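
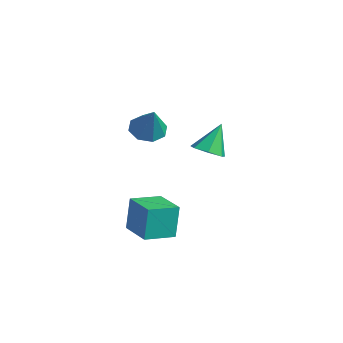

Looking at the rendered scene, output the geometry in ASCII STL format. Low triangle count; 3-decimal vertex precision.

solid 
facet normal -0.549 0.056 -0.834
outer loop
vertex 2.454 -1.535 1.921
vertex 1.542 -1.44 2.528
vertex 2.267 -0.733 2.098
endloop
endfacet
facet normal 0.963 0.248 -0.104
outer loop
vertex 2.454 -1.535 1.921
vertex 2.267 -0.733 2.098
vertex 2.718 -1.56 4.312
endloop
endfacet
facet normal -0.549 0.056 -0.834
outer loop
vertex 2.267 -0.733 2.098
vertex 1.542 -1.44 2.528
vertex 1.655 -0.346 2.527
endloop
endfacet
facet normal 0.608 0.777 0.166
outer loop
vertex 2.267 -0.733 2.098
vertex 1.655 -0.346 2.527
vertex 2.718 -1.56 4.312
endloop
endfacet
facet normal -0.550 0.056 -0.834
outer loop
vertex 1.655 -0.346 2.527
vertex 1.542 -1.44 2.528
vertex 0.977 -0.6 2.957
endloop
endfacet
facet normal 0.034 0.836 0.548
outer loop
vertex 1.655 -0.346 2.527
vertex 0.977 -0.6 2.957
vertex 2.718 -1.56 4.312
endloop
endfacet
facet normal -0.549 0.056 -0.834
outer loop
vertex 0.977 -0.6 2.957
vertex 1.542 -1.44 2.528
vertex 0.63 -1.346 3.135
endloop
endfacet
facet normal -0.421 0.391 0.818
outer loop
vertex 0.977 -0.6 2.957
vertex 0.63 -1.346 3.135
vertex 2.718 -1.56 4.312
endloop
endfacet
facet normal -0.549 0.055 -0.834
outer loop
vertex 0.63 -1.346 3.135
vertex 1.542 -1.44 2.528
vertex 0.818 -2.147 2.958
endloop
endfacet
facet normal -0.492 -0.296 0.819
outer loop
vertex 0.63 -1.346 3.135
vertex 0.818 -2.147 2.958
vertex 2.718 -1.56 4.312
endloop
endfacet
facet normal -0.549 0.055 -0.834
outer loop
vertex 0.818 -2.147 2.958
vertex 1.542 -1.44 2.528
vertex 1.43 -2.535 2.529
endloop
endfacet
facet normal -0.137 -0.824 0.550
outer loop
vertex 0.818 -2.147 2.958
vertex 1.43 -2.535 2.529
vertex 2.718 -1.56 4.312
endloop
endfacet
facet normal -0.549 0.055 -0.834
outer loop
vertex 1.43 -2.535 2.529
vertex 1.542 -1.44 2.528
vertex 2.108 -2.281 2.099
endloop
endfacet
facet normal 0.437 -0.884 0.167
outer loop
vertex 1.43 -2.535 2.529
vertex 2.108 -2.281 2.099
vertex 2.718 -1.56 4.312
endloop
endfacet
facet normal -0.549 0.056 -0.834
outer loop
vertex 2.108 -2.281 2.099
vertex 1.542 -1.44 2.528
vertex 2.454 -1.535 1.921
endloop
endfacet
facet normal 0.893 -0.439 -0.103
outer loop
vertex 2.108 -2.281 2.099
vertex 2.454 -1.535 1.921
vertex 2.718 -1.56 4.312
endloop
endfacet
facet normal -0.994 -0.080 -0.068
outer loop
vertex 2.046 -2.741 -2.444
vertex 1.913 -0.838 -2.732
vertex 2.218 -3.055 -4.595
endloop
endfacet
facet normal 0.069 -0.986 0.150
outer loop
vertex 4.367 -2.882 -4.448
vertex 2.046 -2.741 -2.444
vertex 2.218 -3.055 -4.595
endloop
endfacet
facet normal -0.994 -0.080 -0.068
outer loop
vertex 2.218 -3.055 -4.595
vertex 1.913 -0.838 -2.732
vertex 2.085 -1.151 -4.883
endloop
endfacet
facet normal 0.079 -0.144 -0.986
outer loop
vertex 2.085 -1.151 -4.883
vertex 4.367 -2.882 -4.448
vertex 2.218 -3.055 -4.595
endloop
endfacet
facet normal -0.079 0.144 0.986
outer loop
vertex 2.046 -2.741 -2.444
vertex 4.062 -0.665 -2.585
vertex 1.913 -0.838 -2.732
endloop
endfacet
facet normal 0.069 -0.986 0.149
outer loop
vertex 4.195 -2.569 -2.297
vertex 2.046 -2.741 -2.444
vertex 4.367 -2.882 -4.448
endloop
endfacet
facet normal -0.079 0.144 0.986
outer loop
vertex 4.195 -2.569 -2.297
vertex 4.062 -0.665 -2.585
vertex 2.046 -2.741 -2.444
endloop
endfacet
facet normal -0.069 0.986 -0.149
outer loop
vertex 1.913 -0.838 -2.732
vertex 4.062 -0.665 -2.585
vertex 2.085 -1.151 -4.883
endloop
endfacet
facet normal 0.079 -0.144 -0.986
outer loop
vertex 4.234 -0.979 -4.736
vertex 4.367 -2.882 -4.448
vertex 2.085 -1.151 -4.883
endloop
endfacet
facet normal -0.069 0.986 -0.149
outer loop
vertex 2.085 -1.151 -4.883
vertex 4.062 -0.665 -2.585
vertex 4.234 -0.979 -4.736
endloop
endfacet
facet normal 0.994 0.080 0.068
outer loop
vertex 4.234 -0.979 -4.736
vertex 4.195 -2.569 -2.297
vertex 4.367 -2.882 -4.448
endloop
endfacet
facet normal 0.995 0.080 0.068
outer loop
vertex 4.062 -0.665 -2.585
vertex 4.195 -2.569 -2.297
vertex 4.234 -0.979 -4.736
endloop
endfacet
facet normal 0.173 -0.480 -0.860
outer loop
vertex 3.53 2.101 0.534
vertex 2.572 1.697 0.567
vertex 2.885 2.588 0.133
endloop
endfacet
facet normal 0.548 0.827 0.123
outer loop
vertex 3.53 2.101 0.534
vertex 2.885 2.588 0.133
vertex 2.208 2.703 2.373
endloop
endfacet
facet normal 0.173 -0.480 -0.860
outer loop
vertex 2.885 2.588 0.133
vertex 2.572 1.697 0.567
vertex 2.005 2.405 0.058
endloop
endfacet
facet normal -0.194 0.975 -0.109
outer loop
vertex 2.885 2.588 0.133
vertex 2.005 2.405 0.058
vertex 2.208 2.703 2.373
endloop
endfacet
facet normal 0.174 -0.479 -0.860
outer loop
vertex 2.005 2.405 0.058
vertex 2.572 1.697 0.567
vertex 1.551 1.688 0.366
endloop
endfacet
facet normal -0.844 0.536 0.005
outer loop
vertex 2.005 2.405 0.058
vertex 1.551 1.688 0.366
vertex 2.208 2.703 2.373
endloop
endfacet
facet normal 0.174 -0.479 -0.860
outer loop
vertex 1.551 1.688 0.366
vertex 2.572 1.697 0.567
vertex 1.866 0.978 0.825
endloop
endfacet
facet normal -0.912 -0.159 0.379
outer loop
vertex 1.551 1.688 0.366
vertex 1.866 0.978 0.825
vertex 2.208 2.703 2.373
endloop
endfacet
facet normal 0.174 -0.479 -0.860
outer loop
vertex 1.866 0.978 0.825
vertex 2.572 1.697 0.567
vertex 2.712 0.809 1.09
endloop
endfacet
facet normal -0.346 -0.588 0.731
outer loop
vertex 1.866 0.978 0.825
vertex 2.712 0.809 1.09
vertex 2.208 2.703 2.373
endloop
endfacet
facet normal 0.173 -0.480 -0.860
outer loop
vertex 2.712 0.809 1.09
vertex 2.572 1.697 0.567
vertex 3.453 1.309 0.96
endloop
endfacet
facet normal 0.427 -0.426 0.797
outer loop
vertex 2.712 0.809 1.09
vertex 3.453 1.309 0.96
vertex 2.208 2.703 2.373
endloop
endfacet
facet normal 0.173 -0.480 -0.860
outer loop
vertex 3.453 1.309 0.96
vertex 2.572 1.697 0.567
vertex 3.53 2.101 0.534
endloop
endfacet
facet normal 0.825 0.203 0.527
outer loop
vertex 3.453 1.309 0.96
vertex 3.53 2.101 0.534
vertex 2.208 2.703 2.373
endloop
endfacet

endsolid


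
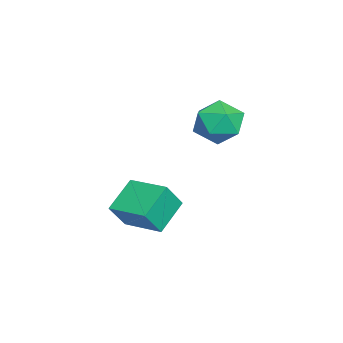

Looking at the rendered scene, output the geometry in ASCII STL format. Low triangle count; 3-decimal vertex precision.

solid 
facet normal -0.516 -0.848 -0.116
outer loop
vertex -3.21 -4.677 -1.223
vertex -3.857 -4.113 -2.465
vertex -1.846 -5.367 -2.246
endloop
endfacet
facet normal 0.428 -0.374 0.823
outer loop
vertex -0.823 -3.687 -2.015
vertex -3.21 -4.677 -1.223
vertex -1.846 -5.367 -2.246
endloop
endfacet
facet normal -0.516 -0.848 -0.117
outer loop
vertex -1.846 -5.367 -2.246
vertex -3.857 -4.113 -2.465
vertex -2.492 -4.802 -3.489
endloop
endfacet
facet normal 0.742 -0.375 -0.556
outer loop
vertex -2.492 -4.802 -3.489
vertex -0.823 -3.687 -2.015
vertex -1.846 -5.367 -2.246
endloop
endfacet
facet normal -0.741 0.375 0.557
outer loop
vertex -3.21 -4.677 -1.223
vertex -2.834 -2.433 -2.234
vertex -3.857 -4.113 -2.465
endloop
endfacet
facet normal 0.428 -0.374 0.823
outer loop
vertex -2.188 -2.998 -0.991
vertex -3.21 -4.677 -1.223
vertex -0.823 -3.687 -2.015
endloop
endfacet
facet normal -0.742 0.375 0.556
outer loop
vertex -2.188 -2.998 -0.991
vertex -2.834 -2.433 -2.234
vertex -3.21 -4.677 -1.223
endloop
endfacet
facet normal -0.428 0.374 -0.823
outer loop
vertex -3.857 -4.113 -2.465
vertex -2.834 -2.433 -2.234
vertex -2.492 -4.802 -3.489
endloop
endfacet
facet normal 0.742 -0.375 -0.556
outer loop
vertex -1.47 -3.123 -3.257
vertex -0.823 -3.687 -2.015
vertex -2.492 -4.802 -3.489
endloop
endfacet
facet normal -0.428 0.374 -0.823
outer loop
vertex -2.492 -4.802 -3.489
vertex -2.834 -2.433 -2.234
vertex -1.47 -3.123 -3.257
endloop
endfacet
facet normal 0.516 0.849 0.117
outer loop
vertex -1.47 -3.123 -3.257
vertex -2.188 -2.998 -0.991
vertex -0.823 -3.687 -2.015
endloop
endfacet
facet normal 0.517 0.848 0.117
outer loop
vertex -2.834 -2.433 -2.234
vertex -2.188 -2.998 -0.991
vertex -1.47 -3.123 -3.257
endloop
endfacet
facet normal 0.022 0.506 0.862
outer loop
vertex -3.701 -0.003 2.783
vertex -3.839 -1.047 3.399
vertex -2.721 -0.64 3.132
endloop
endfacet
facet normal 0.413 0.835 0.364
outer loop
vertex -3.701 -0.003 2.783
vertex -2.721 -0.64 3.132
vertex -2.758 -0.137 2.022
endloop
endfacet
facet normal -0.014 0.982 -0.190
outer loop
vertex -3.701 -0.003 2.783
vertex -2.758 -0.137 2.022
vertex -3.899 -0.234 1.602
endloop
endfacet
facet normal -0.668 0.743 -0.033
outer loop
vertex -3.701 -0.003 2.783
vertex -3.899 -0.234 1.602
vertex -4.567 -0.796 2.453
endloop
endfacet
facet normal -0.646 0.449 0.617
outer loop
vertex -3.701 -0.003 2.783
vertex -4.567 -0.796 2.453
vertex -3.839 -1.047 3.399
endloop
endfacet
facet normal 0.914 0.379 0.141
outer loop
vertex -2.758 -0.137 2.022
vertex -2.721 -0.64 3.132
vertex -2.313 -1.264 2.167
endloop
endfacet
facet normal 0.282 -0.153 0.947
outer loop
vertex -2.721 -0.64 3.132
vertex -3.839 -1.047 3.399
vertex -2.981 -1.826 3.018
endloop
endfacet
facet normal -0.799 -0.245 0.550
outer loop
vertex -3.839 -1.047 3.399
vertex -4.567 -0.796 2.453
vertex -4.122 -1.923 2.598
endloop
endfacet
facet normal -0.834 0.231 -0.502
outer loop
vertex -4.567 -0.796 2.453
vertex -3.899 -0.234 1.602
vertex -4.159 -1.42 1.488
endloop
endfacet
facet normal 0.225 0.617 -0.754
outer loop
vertex -3.899 -0.234 1.602
vertex -2.758 -0.137 2.022
vertex -3.041 -1.013 1.221
endloop
endfacet
facet normal 0.668 -0.743 0.033
outer loop
vertex -3.179 -2.057 1.837
vertex -2.313 -1.264 2.167
vertex -2.981 -1.826 3.018
endloop
endfacet
facet normal 0.014 -0.982 0.190
outer loop
vertex -3.179 -2.057 1.837
vertex -2.981 -1.826 3.018
vertex -4.122 -1.923 2.598
endloop
endfacet
facet normal -0.413 -0.835 -0.364
outer loop
vertex -3.179 -2.057 1.837
vertex -4.122 -1.923 2.598
vertex -4.159 -1.42 1.488
endloop
endfacet
facet normal -0.022 -0.506 -0.862
outer loop
vertex -3.179 -2.057 1.837
vertex -4.159 -1.42 1.488
vertex -3.041 -1.013 1.221
endloop
endfacet
facet normal 0.646 -0.449 -0.617
outer loop
vertex -3.179 -2.057 1.837
vertex -3.041 -1.013 1.221
vertex -2.313 -1.264 2.167
endloop
endfacet
facet normal 0.834 -0.231 0.502
outer loop
vertex -2.981 -1.826 3.018
vertex -2.313 -1.264 2.167
vertex -2.721 -0.64 3.132
endloop
endfacet
facet normal -0.225 -0.617 0.754
outer loop
vertex -4.122 -1.923 2.598
vertex -2.981 -1.826 3.018
vertex -3.839 -1.047 3.399
endloop
endfacet
facet normal -0.914 -0.379 -0.141
outer loop
vertex -4.159 -1.42 1.488
vertex -4.122 -1.923 2.598
vertex -4.567 -0.796 2.453
endloop
endfacet
facet normal -0.282 0.153 -0.947
outer loop
vertex -3.041 -1.013 1.221
vertex -4.159 -1.42 1.488
vertex -3.899 -0.234 1.602
endloop
endfacet
facet normal 0.799 0.245 -0.550
outer loop
vertex -2.313 -1.264 2.167
vertex -3.041 -1.013 1.221
vertex -2.758 -0.137 2.022
endloop
endfacet

endsolid


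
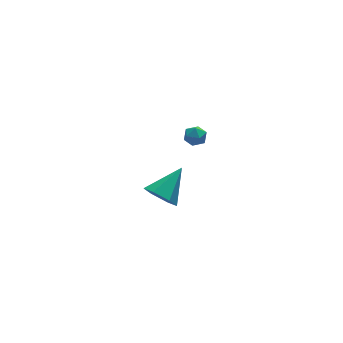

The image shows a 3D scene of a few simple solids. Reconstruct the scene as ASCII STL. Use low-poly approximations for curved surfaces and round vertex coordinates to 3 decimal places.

solid 
facet normal -0.733 -0.412 -0.542
outer loop
vertex -3.19 -0.355 -4.135
vertex -3.869 0.322 -3.731
vertex -3.356 0.558 -4.604
endloop
endfacet
facet normal 0.891 -0.068 -0.449
outer loop
vertex -3.19 -0.355 -4.135
vertex -3.356 0.558 -4.604
vertex -2.271 1.218 -2.549
endloop
endfacet
facet normal -0.733 -0.411 -0.542
outer loop
vertex -3.356 0.558 -4.604
vertex -3.869 0.322 -3.731
vertex -4.034 1.235 -4.2
endloop
endfacet
facet normal 0.458 0.747 -0.482
outer loop
vertex -3.356 0.558 -4.604
vertex -4.034 1.235 -4.2
vertex -2.271 1.218 -2.549
endloop
endfacet
facet normal -0.733 -0.411 -0.542
outer loop
vertex -4.034 1.235 -4.2
vertex -3.869 0.322 -3.731
vertex -4.547 0.998 -3.327
endloop
endfacet
facet normal -0.153 0.973 0.174
outer loop
vertex -4.034 1.235 -4.2
vertex -4.547 0.998 -3.327
vertex -2.271 1.218 -2.549
endloop
endfacet
facet normal -0.733 -0.411 -0.542
outer loop
vertex -4.547 0.998 -3.327
vertex -3.869 0.322 -3.731
vertex -4.382 0.085 -2.858
endloop
endfacet
facet normal -0.332 0.383 0.862
outer loop
vertex -4.547 0.998 -3.327
vertex -4.382 0.085 -2.858
vertex -2.271 1.218 -2.549
endloop
endfacet
facet normal -0.733 -0.411 -0.542
outer loop
vertex -4.382 0.085 -2.858
vertex -3.869 0.322 -3.731
vertex -3.703 -0.592 -3.262
endloop
endfacet
facet normal 0.101 -0.433 0.896
outer loop
vertex -4.382 0.085 -2.858
vertex -3.703 -0.592 -3.262
vertex -2.271 1.218 -2.549
endloop
endfacet
facet normal -0.733 -0.411 -0.542
outer loop
vertex -3.703 -0.592 -3.262
vertex -3.869 0.322 -3.731
vertex -3.19 -0.355 -4.135
endloop
endfacet
facet normal 0.713 -0.659 0.240
outer loop
vertex -3.703 -0.592 -3.262
vertex -3.19 -0.355 -4.135
vertex -2.271 1.218 -2.549
endloop
endfacet
facet normal 0.596 0.195 0.779
outer loop
vertex -2.615 -1.794 3.715
vertex -2.948 -2.235 4.08
vertex -2.422 -2.428 3.726
endloop
endfacet
facet normal 0.943 0.290 0.163
outer loop
vertex -2.615 -1.794 3.715
vertex -2.422 -2.428 3.726
vertex -2.426 -2.093 3.154
endloop
endfacet
facet normal 0.589 0.778 -0.216
outer loop
vertex -2.615 -1.794 3.715
vertex -2.426 -2.093 3.154
vertex -2.954 -1.693 3.155
endloop
endfacet
facet normal 0.022 0.986 0.164
outer loop
vertex -2.615 -1.794 3.715
vertex -2.954 -1.693 3.155
vertex -3.277 -1.781 3.727
endloop
endfacet
facet normal 0.026 0.625 0.780
outer loop
vertex -2.615 -1.794 3.715
vertex -3.277 -1.781 3.727
vertex -2.948 -2.235 4.08
endloop
endfacet
facet normal 0.924 -0.326 -0.198
outer loop
vertex -2.426 -2.093 3.154
vertex -2.422 -2.428 3.726
vertex -2.643 -2.719 3.173
endloop
endfacet
facet normal 0.362 -0.480 0.799
outer loop
vertex -2.422 -2.428 3.726
vertex -2.948 -2.235 4.08
vertex -2.966 -2.807 3.745
endloop
endfacet
facet normal -0.558 0.218 0.801
outer loop
vertex -2.948 -2.235 4.08
vertex -3.277 -1.781 3.727
vertex -3.494 -2.407 3.746
endloop
endfacet
facet normal -0.565 0.801 -0.196
outer loop
vertex -3.277 -1.781 3.727
vertex -2.954 -1.693 3.155
vertex -3.498 -2.072 3.174
endloop
endfacet
facet normal 0.351 0.465 -0.813
outer loop
vertex -2.954 -1.693 3.155
vertex -2.426 -2.093 3.154
vertex -2.972 -2.265 2.82
endloop
endfacet
facet normal -0.022 -0.986 -0.164
outer loop
vertex -3.305 -2.706 3.185
vertex -2.643 -2.719 3.173
vertex -2.966 -2.807 3.745
endloop
endfacet
facet normal -0.589 -0.778 0.216
outer loop
vertex -3.305 -2.706 3.185
vertex -2.966 -2.807 3.745
vertex -3.494 -2.407 3.746
endloop
endfacet
facet normal -0.943 -0.290 -0.163
outer loop
vertex -3.305 -2.706 3.185
vertex -3.494 -2.407 3.746
vertex -3.498 -2.072 3.174
endloop
endfacet
facet normal -0.596 -0.195 -0.779
outer loop
vertex -3.305 -2.706 3.185
vertex -3.498 -2.072 3.174
vertex -2.972 -2.265 2.82
endloop
endfacet
facet normal -0.026 -0.625 -0.780
outer loop
vertex -3.305 -2.706 3.185
vertex -2.972 -2.265 2.82
vertex -2.643 -2.719 3.173
endloop
endfacet
facet normal 0.565 -0.801 0.196
outer loop
vertex -2.966 -2.807 3.745
vertex -2.643 -2.719 3.173
vertex -2.422 -2.428 3.726
endloop
endfacet
facet normal -0.351 -0.465 0.813
outer loop
vertex -3.494 -2.407 3.746
vertex -2.966 -2.807 3.745
vertex -2.948 -2.235 4.08
endloop
endfacet
facet normal -0.924 0.326 0.198
outer loop
vertex -3.498 -2.072 3.174
vertex -3.494 -2.407 3.746
vertex -3.277 -1.781 3.727
endloop
endfacet
facet normal -0.362 0.480 -0.799
outer loop
vertex -2.972 -2.265 2.82
vertex -3.498 -2.072 3.174
vertex -2.954 -1.693 3.155
endloop
endfacet
facet normal 0.558 -0.218 -0.801
outer loop
vertex -2.643 -2.719 3.173
vertex -2.972 -2.265 2.82
vertex -2.426 -2.093 3.154
endloop
endfacet

endsolid


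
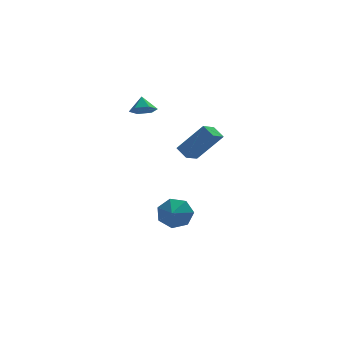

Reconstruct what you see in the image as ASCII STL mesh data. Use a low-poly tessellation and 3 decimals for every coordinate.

solid 
facet normal 0.298 0.871 -0.391
outer loop
vertex 3.025 2.339 -3.355
vertex 2.397 2.188 -4.169
vertex 2.187 2.664 -3.269
endloop
endfacet
facet normal -0.019 -0.302 0.953
outer loop
vertex 3.025 2.339 -3.355
vertex 2.187 2.664 -3.269
vertex 2.063 1.212 -3.731
endloop
endfacet
facet normal 0.297 0.871 -0.391
outer loop
vertex 2.187 2.664 -3.269
vertex 2.397 2.188 -4.169
vertex 1.507 2.63 -3.861
endloop
endfacet
facet normal -0.640 -0.183 0.746
outer loop
vertex 2.187 2.664 -3.269
vertex 1.507 2.63 -3.861
vertex 2.063 1.212 -3.731
endloop
endfacet
facet normal 0.297 0.871 -0.391
outer loop
vertex 1.507 2.63 -3.861
vertex 2.397 2.188 -4.169
vertex 1.497 2.263 -4.686
endloop
endfacet
facet normal -0.923 -0.347 0.165
outer loop
vertex 1.507 2.63 -3.861
vertex 1.497 2.263 -4.686
vertex 2.063 1.212 -3.731
endloop
endfacet
facet normal 0.298 0.870 -0.392
outer loop
vertex 1.497 2.263 -4.686
vertex 2.397 2.188 -4.169
vertex 2.164 1.839 -5.121
endloop
endfacet
facet normal -0.654 -0.670 -0.350
outer loop
vertex 1.497 2.263 -4.686
vertex 2.164 1.839 -5.121
vertex 2.063 1.212 -3.731
endloop
endfacet
facet normal 0.298 0.870 -0.392
outer loop
vertex 2.164 1.839 -5.121
vertex 2.397 2.188 -4.169
vertex 3.006 1.677 -4.84
endloop
endfacet
facet normal -0.037 -0.910 -0.413
outer loop
vertex 2.164 1.839 -5.121
vertex 3.006 1.677 -4.84
vertex 2.063 1.212 -3.731
endloop
endfacet
facet normal 0.298 0.870 -0.392
outer loop
vertex 3.006 1.677 -4.84
vertex 2.397 2.188 -4.169
vertex 3.389 1.9 -4.054
endloop
endfacet
facet normal 0.465 -0.885 0.024
outer loop
vertex 3.006 1.677 -4.84
vertex 3.389 1.9 -4.054
vertex 2.063 1.212 -3.731
endloop
endfacet
facet normal 0.298 0.871 -0.391
outer loop
vertex 3.389 1.9 -4.054
vertex 2.397 2.188 -4.169
vertex 3.025 2.339 -3.355
endloop
endfacet
facet normal 0.473 -0.614 0.632
outer loop
vertex 3.389 1.9 -4.054
vertex 3.025 2.339 -3.355
vertex 2.063 1.212 -3.731
endloop
endfacet
facet normal -0.002 -0.623 -0.782
outer loop
vertex 1.42 4.126 2.698
vertex 0.899 3.672 3.061
vertex 0.656 4.252 2.599
endloop
endfacet
facet normal 0.172 0.982 -0.077
outer loop
vertex 1.42 4.126 2.698
vertex 0.656 4.252 2.599
vertex 0.901 4.308 3.859
endloop
endfacet
facet normal -0.002 -0.623 -0.782
outer loop
vertex 0.656 4.252 2.599
vertex 0.899 3.672 3.061
vertex 0.136 3.798 2.962
endloop
endfacet
facet normal -0.621 0.779 0.086
outer loop
vertex 0.656 4.252 2.599
vertex 0.136 3.798 2.962
vertex 0.901 4.308 3.859
endloop
endfacet
facet normal -0.002 -0.623 -0.782
outer loop
vertex 0.136 3.798 2.962
vertex 0.899 3.672 3.061
vertex 0.379 3.218 3.424
endloop
endfacet
facet normal -0.792 0.142 0.594
outer loop
vertex 0.136 3.798 2.962
vertex 0.379 3.218 3.424
vertex 0.901 4.308 3.859
endloop
endfacet
facet normal -0.002 -0.623 -0.782
outer loop
vertex 0.379 3.218 3.424
vertex 0.899 3.672 3.061
vertex 1.142 3.092 3.523
endloop
endfacet
facet normal -0.171 -0.294 0.941
outer loop
vertex 0.379 3.218 3.424
vertex 1.142 3.092 3.523
vertex 0.901 4.308 3.859
endloop
endfacet
facet normal -0.002 -0.623 -0.782
outer loop
vertex 1.142 3.092 3.523
vertex 0.899 3.672 3.061
vertex 1.663 3.546 3.16
endloop
endfacet
facet normal 0.622 -0.092 0.778
outer loop
vertex 1.142 3.092 3.523
vertex 1.663 3.546 3.16
vertex 0.901 4.308 3.859
endloop
endfacet
facet normal -0.002 -0.623 -0.782
outer loop
vertex 1.663 3.546 3.16
vertex 0.899 3.672 3.061
vertex 1.42 4.126 2.698
endloop
endfacet
facet normal 0.793 0.546 0.269
outer loop
vertex 1.663 3.546 3.16
vertex 1.42 4.126 2.698
vertex 0.901 4.308 3.859
endloop
endfacet
facet normal -0.457 0.715 0.530
outer loop
vertex 3.611 0.45 2.919
vertex 4.315 1.203 2.51
vertex 2.258 0.813 1.262
endloop
endfacet
facet normal -0.634 -0.680 0.369
outer loop
vertex 2.665 0.177 0.79
vertex 3.611 0.45 2.919
vertex 2.258 0.813 1.262
endloop
endfacet
facet normal -0.457 0.715 0.529
outer loop
vertex 2.258 0.813 1.262
vertex 4.315 1.203 2.51
vertex 2.963 1.567 0.852
endloop
endfacet
facet normal -0.623 0.168 -0.764
outer loop
vertex 2.963 1.567 0.852
vertex 2.665 0.177 0.79
vertex 2.258 0.813 1.262
endloop
endfacet
facet normal 0.623 -0.168 0.764
outer loop
vertex 3.611 0.45 2.919
vertex 4.722 0.567 2.038
vertex 4.315 1.203 2.51
endloop
endfacet
facet normal -0.635 -0.678 0.369
outer loop
vertex 4.017 -0.187 2.448
vertex 3.611 0.45 2.919
vertex 2.665 0.177 0.79
endloop
endfacet
facet normal 0.623 -0.167 0.764
outer loop
vertex 4.017 -0.187 2.448
vertex 4.722 0.567 2.038
vertex 3.611 0.45 2.919
endloop
endfacet
facet normal 0.635 0.679 -0.368
outer loop
vertex 4.315 1.203 2.51
vertex 4.722 0.567 2.038
vertex 2.963 1.567 0.852
endloop
endfacet
facet normal -0.623 0.168 -0.764
outer loop
vertex 3.369 0.93 0.381
vertex 2.665 0.177 0.79
vertex 2.963 1.567 0.852
endloop
endfacet
facet normal 0.635 0.678 -0.370
outer loop
vertex 2.963 1.567 0.852
vertex 4.722 0.567 2.038
vertex 3.369 0.93 0.381
endloop
endfacet
facet normal 0.457 -0.715 -0.529
outer loop
vertex 3.369 0.93 0.381
vertex 4.017 -0.187 2.448
vertex 2.665 0.177 0.79
endloop
endfacet
facet normal 0.457 -0.715 -0.529
outer loop
vertex 4.722 0.567 2.038
vertex 4.017 -0.187 2.448
vertex 3.369 0.93 0.381
endloop
endfacet

endsolid


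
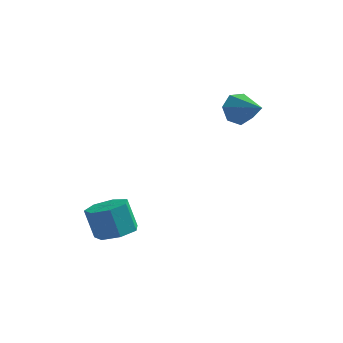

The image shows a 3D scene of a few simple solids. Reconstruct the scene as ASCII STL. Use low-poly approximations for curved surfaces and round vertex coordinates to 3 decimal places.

solid 
facet normal 0.328 -0.099 -0.940
outer loop
vertex -2.596 0.404 -3.838
vertex -3.198 -0.207 -3.984
vertex -3.26 0.654 -4.096
endloop
endfacet
facet normal 0.345 0.938 0.022
outer loop
vertex -2.596 0.404 -3.838
vertex -3.26 0.654 -4.096
vertex -3.039 0.537 -2.57
endloop
endfacet
facet normal 0.345 0.938 0.022
outer loop
vertex -3.039 0.537 -2.57
vertex -3.26 0.654 -4.096
vertex -3.703 0.787 -2.828
endloop
endfacet
facet normal -0.328 0.099 0.940
outer loop
vertex -3.039 0.537 -2.57
vertex -3.703 0.787 -2.828
vertex -3.642 -0.073 -2.716
endloop
endfacet
facet normal 0.328 -0.099 -0.939
outer loop
vertex -3.26 0.654 -4.096
vertex -3.198 -0.207 -3.984
vertex -3.877 0.256 -4.27
endloop
endfacet
facet normal -0.473 0.844 -0.254
outer loop
vertex -3.26 0.654 -4.096
vertex -3.877 0.256 -4.27
vertex -3.703 0.787 -2.828
endloop
endfacet
facet normal -0.472 0.844 -0.254
outer loop
vertex -3.703 0.787 -2.828
vertex -3.877 0.256 -4.27
vertex -4.321 0.389 -3.002
endloop
endfacet
facet normal -0.328 0.099 0.939
outer loop
vertex -3.703 0.787 -2.828
vertex -4.321 0.389 -3.002
vertex -3.642 -0.073 -2.716
endloop
endfacet
facet normal 0.328 -0.099 -0.939
outer loop
vertex -3.877 0.256 -4.27
vertex -3.198 -0.207 -3.984
vertex -3.984 -0.49 -4.229
endloop
endfacet
facet normal -0.934 0.115 -0.339
outer loop
vertex -3.877 0.256 -4.27
vertex -3.984 -0.49 -4.229
vertex -4.321 0.389 -3.002
endloop
endfacet
facet normal -0.934 0.114 -0.338
outer loop
vertex -4.321 0.389 -3.002
vertex -3.984 -0.49 -4.229
vertex -4.427 -0.357 -2.961
endloop
endfacet
facet normal -0.329 0.098 0.939
outer loop
vertex -4.321 0.389 -3.002
vertex -4.427 -0.357 -2.961
vertex -3.642 -0.073 -2.716
endloop
endfacet
facet normal 0.329 -0.099 -0.939
outer loop
vertex -3.984 -0.49 -4.229
vertex -3.198 -0.207 -3.984
vertex -3.499 -1.023 -4.003
endloop
endfacet
facet normal -0.692 -0.702 -0.168
outer loop
vertex -3.984 -0.49 -4.229
vertex -3.499 -1.023 -4.003
vertex -4.427 -0.357 -2.961
endloop
endfacet
facet normal -0.692 -0.702 -0.168
outer loop
vertex -4.427 -0.357 -2.961
vertex -3.499 -1.023 -4.003
vertex -3.942 -0.89 -2.735
endloop
endfacet
facet normal -0.329 0.099 0.939
outer loop
vertex -4.427 -0.357 -2.961
vertex -3.942 -0.89 -2.735
vertex -3.642 -0.073 -2.716
endloop
endfacet
facet normal 0.328 -0.099 -0.939
outer loop
vertex -3.499 -1.023 -4.003
vertex -3.198 -0.207 -3.984
vertex -2.787 -0.941 -3.763
endloop
endfacet
facet normal 0.071 -0.989 0.128
outer loop
vertex -3.499 -1.023 -4.003
vertex -2.787 -0.941 -3.763
vertex -3.942 -0.89 -2.735
endloop
endfacet
facet normal 0.071 -0.989 0.129
outer loop
vertex -3.942 -0.89 -2.735
vertex -2.787 -0.941 -3.763
vertex -3.231 -0.808 -2.495
endloop
endfacet
facet normal -0.328 0.099 0.939
outer loop
vertex -3.942 -0.89 -2.735
vertex -3.231 -0.808 -2.495
vertex -3.642 -0.073 -2.716
endloop
endfacet
facet normal 0.328 -0.099 -0.939
outer loop
vertex -2.787 -0.941 -3.763
vertex -3.198 -0.207 -3.984
vertex -2.386 -0.306 -3.69
endloop
endfacet
facet normal 0.781 -0.531 0.329
outer loop
vertex -2.787 -0.941 -3.763
vertex -2.386 -0.306 -3.69
vertex -3.231 -0.808 -2.495
endloop
endfacet
facet normal 0.780 -0.532 0.328
outer loop
vertex -3.231 -0.808 -2.495
vertex -2.386 -0.306 -3.69
vertex -2.829 -0.173 -2.421
endloop
endfacet
facet normal -0.329 0.099 0.939
outer loop
vertex -3.231 -0.808 -2.495
vertex -2.829 -0.173 -2.421
vertex -3.642 -0.073 -2.716
endloop
endfacet
facet normal 0.328 -0.099 -0.939
outer loop
vertex -2.386 -0.306 -3.69
vertex -3.198 -0.207 -3.984
vertex -2.596 0.404 -3.838
endloop
endfacet
facet normal 0.903 0.326 0.281
outer loop
vertex -2.386 -0.306 -3.69
vertex -2.596 0.404 -3.838
vertex -2.829 -0.173 -2.421
endloop
endfacet
facet normal 0.903 0.326 0.281
outer loop
vertex -2.829 -0.173 -2.421
vertex -2.596 0.404 -3.838
vertex -3.039 0.537 -2.57
endloop
endfacet
facet normal -0.329 0.100 0.939
outer loop
vertex -2.829 -0.173 -2.421
vertex -3.039 0.537 -2.57
vertex -3.642 -0.073 -2.716
endloop
endfacet
facet normal -0.773 0.514 -0.372
outer loop
vertex 0.833 3.94 0.778
vertex 0.363 3.62 1.312
vertex 0.778 4.279 1.361
endloop
endfacet
facet normal 0.904 0.400 -0.148
outer loop
vertex 0.833 3.94 0.778
vertex 0.778 4.279 1.361
vertex 1.477 2.88 1.848
endloop
endfacet
facet normal -0.773 0.514 -0.372
outer loop
vertex 0.778 4.279 1.361
vertex 0.363 3.62 1.312
vertex 0.411 4.122 1.907
endloop
endfacet
facet normal 0.634 0.517 0.575
outer loop
vertex 0.778 4.279 1.361
vertex 0.411 4.122 1.907
vertex 1.477 2.88 1.848
endloop
endfacet
facet normal -0.773 0.514 -0.371
outer loop
vertex 0.411 4.122 1.907
vertex 0.363 3.62 1.312
vertex 0.008 3.587 2.006
endloop
endfacet
facet normal 0.142 0.075 0.987
outer loop
vertex 0.411 4.122 1.907
vertex 0.008 3.587 2.006
vertex 1.477 2.88 1.848
endloop
endfacet
facet normal -0.774 0.513 -0.371
outer loop
vertex 0.008 3.587 2.006
vertex 0.363 3.62 1.312
vertex -0.127 3.077 1.582
endloop
endfacet
facet normal -0.202 -0.594 0.779
outer loop
vertex 0.008 3.587 2.006
vertex -0.127 3.077 1.582
vertex 1.477 2.88 1.848
endloop
endfacet
facet normal -0.774 0.513 -0.371
outer loop
vertex -0.127 3.077 1.582
vertex 0.363 3.62 1.312
vertex 0.107 2.976 0.955
endloop
endfacet
facet normal -0.139 -0.985 0.107
outer loop
vertex -0.127 3.077 1.582
vertex 0.107 2.976 0.955
vertex 1.477 2.88 1.848
endloop
endfacet
facet normal -0.773 0.513 -0.372
outer loop
vertex 0.107 2.976 0.955
vertex 0.363 3.62 1.312
vertex 0.534 3.36 0.597
endloop
endfacet
facet normal 0.284 -0.804 -0.523
outer loop
vertex 0.107 2.976 0.955
vertex 0.534 3.36 0.597
vertex 1.477 2.88 1.848
endloop
endfacet
facet normal -0.773 0.514 -0.372
outer loop
vertex 0.534 3.36 0.597
vertex 0.363 3.62 1.312
vertex 0.833 3.94 0.778
endloop
endfacet
facet normal 0.749 -0.187 -0.636
outer loop
vertex 0.534 3.36 0.597
vertex 0.833 3.94 0.778
vertex 1.477 2.88 1.848
endloop
endfacet

endsolid


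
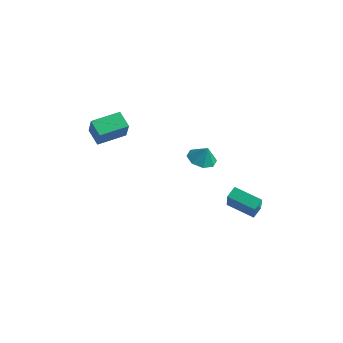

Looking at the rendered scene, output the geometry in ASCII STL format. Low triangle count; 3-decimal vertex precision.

solid 
facet normal -0.388 -0.053 -0.920
outer loop
vertex 2.998 -1.697 2.389
vertex 2.464 -2.358 2.652
vertex 2.402 -1.471 2.627
endloop
endfacet
facet normal 0.464 0.777 0.425
outer loop
vertex 2.998 -1.697 2.389
vertex 2.402 -1.471 2.627
vertex 2.876 -2.302 3.628
endloop
endfacet
facet normal -0.389 -0.053 -0.920
outer loop
vertex 2.402 -1.471 2.627
vertex 2.464 -2.358 2.652
vertex 1.842 -1.764 2.881
endloop
endfacet
facet normal -0.090 0.745 0.661
outer loop
vertex 2.402 -1.471 2.627
vertex 1.842 -1.764 2.881
vertex 2.876 -2.302 3.628
endloop
endfacet
facet normal -0.388 -0.052 -0.920
outer loop
vertex 1.842 -1.764 2.881
vertex 2.464 -2.358 2.652
vertex 1.646 -2.406 3.0
endloop
endfacet
facet normal -0.454 0.295 0.841
outer loop
vertex 1.842 -1.764 2.881
vertex 1.646 -2.406 3.0
vertex 2.876 -2.302 3.628
endloop
endfacet
facet normal -0.388 -0.054 -0.920
outer loop
vertex 1.646 -2.406 3.0
vertex 2.464 -2.358 2.652
vertex 1.93 -3.019 2.916
endloop
endfacet
facet normal -0.412 -0.308 0.858
outer loop
vertex 1.646 -2.406 3.0
vertex 1.93 -3.019 2.916
vertex 2.876 -2.302 3.628
endloop
endfacet
facet normal -0.388 -0.054 -0.920
outer loop
vertex 1.93 -3.019 2.916
vertex 2.464 -2.358 2.652
vertex 2.526 -3.246 2.678
endloop
endfacet
facet normal 0.010 -0.711 0.703
outer loop
vertex 1.93 -3.019 2.916
vertex 2.526 -3.246 2.678
vertex 2.876 -2.302 3.628
endloop
endfacet
facet normal -0.389 -0.054 -0.920
outer loop
vertex 2.526 -3.246 2.678
vertex 2.464 -2.358 2.652
vertex 3.086 -2.952 2.424
endloop
endfacet
facet normal 0.568 -0.679 0.466
outer loop
vertex 2.526 -3.246 2.678
vertex 3.086 -2.952 2.424
vertex 2.876 -2.302 3.628
endloop
endfacet
facet normal -0.388 -0.053 -0.920
outer loop
vertex 3.086 -2.952 2.424
vertex 2.464 -2.358 2.652
vertex 3.282 -2.311 2.304
endloop
endfacet
facet normal 0.930 -0.231 0.287
outer loop
vertex 3.086 -2.952 2.424
vertex 3.282 -2.311 2.304
vertex 2.876 -2.302 3.628
endloop
endfacet
facet normal -0.388 -0.052 -0.920
outer loop
vertex 3.282 -2.311 2.304
vertex 2.464 -2.358 2.652
vertex 2.998 -1.697 2.389
endloop
endfacet
facet normal 0.888 0.373 0.270
outer loop
vertex 3.282 -2.311 2.304
vertex 2.998 -1.697 2.389
vertex 2.876 -2.302 3.628
endloop
endfacet
facet normal -0.900 -0.283 0.331
outer loop
vertex 3.412 -0.613 -0.156
vertex 2.507 0.383 -1.768
vertex 3.461 -1.289 -0.6
endloop
endfacet
facet normal 0.431 -0.473 0.768
outer loop
vertex 5.073 -0.783 -1.192
vertex 3.412 -0.613 -0.156
vertex 3.461 -1.289 -0.6
endloop
endfacet
facet normal -0.900 -0.283 0.331
outer loop
vertex 3.461 -1.289 -0.6
vertex 2.507 0.383 -1.768
vertex 2.556 -0.292 -2.212
endloop
endfacet
facet normal 0.060 -0.834 -0.549
outer loop
vertex 2.556 -0.292 -2.212
vertex 5.073 -0.783 -1.192
vertex 3.461 -1.289 -0.6
endloop
endfacet
facet normal -0.060 0.834 0.549
outer loop
vertex 3.412 -0.613 -0.156
vertex 4.119 0.889 -2.36
vertex 2.507 0.383 -1.768
endloop
endfacet
facet normal 0.431 -0.474 0.768
outer loop
vertex 5.024 -0.108 -0.748
vertex 3.412 -0.613 -0.156
vertex 5.073 -0.783 -1.192
endloop
endfacet
facet normal -0.060 0.834 0.549
outer loop
vertex 5.024 -0.108 -0.748
vertex 4.119 0.889 -2.36
vertex 3.412 -0.613 -0.156
endloop
endfacet
facet normal -0.431 0.474 -0.768
outer loop
vertex 2.507 0.383 -1.768
vertex 4.119 0.889 -2.36
vertex 2.556 -0.292 -2.212
endloop
endfacet
facet normal 0.060 -0.834 -0.549
outer loop
vertex 4.168 0.213 -2.804
vertex 5.073 -0.783 -1.192
vertex 2.556 -0.292 -2.212
endloop
endfacet
facet normal -0.431 0.473 -0.768
outer loop
vertex 2.556 -0.292 -2.212
vertex 4.119 0.889 -2.36
vertex 4.168 0.213 -2.804
endloop
endfacet
facet normal 0.900 0.283 -0.331
outer loop
vertex 4.168 0.213 -2.804
vertex 5.024 -0.108 -0.748
vertex 5.073 -0.783 -1.192
endloop
endfacet
facet normal 0.900 0.283 -0.331
outer loop
vertex 4.119 0.889 -2.36
vertex 5.024 -0.108 -0.748
vertex 4.168 0.213 -2.804
endloop
endfacet
facet normal -0.804 0.218 0.554
outer loop
vertex -3.682 -4.909 4.257
vertex -3.021 -3.241 4.56
vertex -4.455 -4.36 2.919
endloop
endfacet
facet normal -0.363 -0.917 -0.166
outer loop
vertex -3.499 -4.619 2.26
vertex -3.682 -4.909 4.257
vertex -4.455 -4.36 2.919
endloop
endfacet
facet normal -0.804 0.218 0.554
outer loop
vertex -4.455 -4.36 2.919
vertex -3.021 -3.241 4.56
vertex -3.794 -2.691 3.222
endloop
endfacet
facet normal -0.472 0.335 -0.816
outer loop
vertex -3.794 -2.691 3.222
vertex -3.499 -4.619 2.26
vertex -4.455 -4.36 2.919
endloop
endfacet
facet normal 0.472 -0.335 0.816
outer loop
vertex -3.682 -4.909 4.257
vertex -2.065 -3.5 3.901
vertex -3.021 -3.241 4.56
endloop
endfacet
facet normal -0.364 -0.916 -0.166
outer loop
vertex -2.726 -5.169 3.598
vertex -3.682 -4.909 4.257
vertex -3.499 -4.619 2.26
endloop
endfacet
facet normal 0.471 -0.335 0.816
outer loop
vertex -2.726 -5.169 3.598
vertex -2.065 -3.5 3.901
vertex -3.682 -4.909 4.257
endloop
endfacet
facet normal 0.363 0.917 0.167
outer loop
vertex -3.021 -3.241 4.56
vertex -2.065 -3.5 3.901
vertex -3.794 -2.691 3.222
endloop
endfacet
facet normal -0.471 0.335 -0.816
outer loop
vertex -2.838 -2.951 2.563
vertex -3.499 -4.619 2.26
vertex -3.794 -2.691 3.222
endloop
endfacet
facet normal 0.364 0.917 0.166
outer loop
vertex -3.794 -2.691 3.222
vertex -2.065 -3.5 3.901
vertex -2.838 -2.951 2.563
endloop
endfacet
facet normal 0.804 -0.218 -0.554
outer loop
vertex -2.838 -2.951 2.563
vertex -2.726 -5.169 3.598
vertex -3.499 -4.619 2.26
endloop
endfacet
facet normal 0.804 -0.218 -0.554
outer loop
vertex -2.065 -3.5 3.901
vertex -2.726 -5.169 3.598
vertex -2.838 -2.951 2.563
endloop
endfacet

endsolid


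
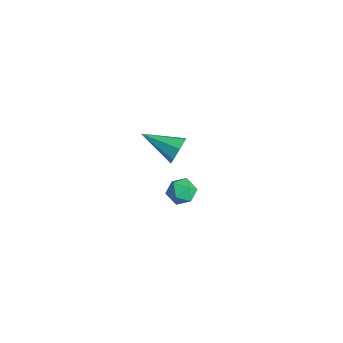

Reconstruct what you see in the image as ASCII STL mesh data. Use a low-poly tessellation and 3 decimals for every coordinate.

solid 
facet normal 0.675 0.664 -0.321
outer loop
vertex -2.146 1.201 -3.062
vertex -2.621 1.358 -3.737
vertex -2.636 1.735 -2.987
endloop
endfacet
facet normal 0.057 -0.088 0.995
outer loop
vertex -2.146 1.201 -3.062
vertex -2.636 1.735 -2.987
vertex -4.039 -0.038 -3.063
endloop
endfacet
facet normal 0.675 0.665 -0.321
outer loop
vertex -2.636 1.735 -2.987
vertex -2.621 1.358 -3.737
vertex -3.115 1.985 -3.476
endloop
endfacet
facet normal -0.545 0.399 0.738
outer loop
vertex -2.636 1.735 -2.987
vertex -3.115 1.985 -3.476
vertex -4.039 -0.038 -3.063
endloop
endfacet
facet normal 0.675 0.665 -0.320
outer loop
vertex -3.115 1.985 -3.476
vertex -2.621 1.358 -3.737
vertex -3.222 1.763 -4.162
endloop
endfacet
facet normal -0.909 0.417 0.007
outer loop
vertex -3.115 1.985 -3.476
vertex -3.222 1.763 -4.162
vertex -4.039 -0.038 -3.063
endloop
endfacet
facet normal 0.675 0.665 -0.321
outer loop
vertex -3.222 1.763 -4.162
vertex -2.621 1.358 -3.737
vertex -2.876 1.235 -4.528
endloop
endfacet
facet normal -0.761 -0.050 -0.647
outer loop
vertex -3.222 1.763 -4.162
vertex -2.876 1.235 -4.528
vertex -4.039 -0.038 -3.063
endloop
endfacet
facet normal 0.675 0.664 -0.321
outer loop
vertex -2.876 1.235 -4.528
vertex -2.621 1.358 -3.737
vertex -2.339 0.8 -4.298
endloop
endfacet
facet normal -0.212 -0.648 -0.731
outer loop
vertex -2.876 1.235 -4.528
vertex -2.339 0.8 -4.298
vertex -4.039 -0.038 -3.063
endloop
endfacet
facet normal 0.676 0.664 -0.320
outer loop
vertex -2.339 0.8 -4.298
vertex -2.621 1.358 -3.737
vertex -2.014 0.784 -3.645
endloop
endfacet
facet normal 0.324 -0.928 -0.184
outer loop
vertex -2.339 0.8 -4.298
vertex -2.014 0.784 -3.645
vertex -4.039 -0.038 -3.063
endloop
endfacet
facet normal 0.676 0.663 -0.321
outer loop
vertex -2.014 0.784 -3.645
vertex -2.621 1.358 -3.737
vertex -2.146 1.201 -3.062
endloop
endfacet
facet normal 0.444 -0.678 0.586
outer loop
vertex -2.014 0.784 -3.645
vertex -2.146 1.201 -3.062
vertex -4.039 -0.038 -3.063
endloop
endfacet
facet normal 0.140 0.764 0.630
outer loop
vertex 3.46 -0.548 0.136
vertex 2.912 -0.836 0.607
vertex 3.655 -1.048 0.699
endloop
endfacet
facet normal 0.743 0.607 0.282
outer loop
vertex 3.46 -0.548 0.136
vertex 3.655 -1.048 0.699
vertex 3.976 -1.113 -0.007
endloop
endfacet
facet normal 0.616 0.668 -0.418
outer loop
vertex 3.46 -0.548 0.136
vertex 3.976 -1.113 -0.007
vertex 3.431 -0.941 -0.535
endloop
endfacet
facet normal -0.065 0.862 -0.502
outer loop
vertex 3.46 -0.548 0.136
vertex 3.431 -0.941 -0.535
vertex 2.774 -0.77 -0.156
endloop
endfacet
facet normal -0.360 0.922 0.145
outer loop
vertex 3.46 -0.548 0.136
vertex 2.774 -0.77 -0.156
vertex 2.912 -0.836 0.607
endloop
endfacet
facet normal 0.905 -0.075 0.418
outer loop
vertex 3.976 -1.113 -0.007
vertex 3.655 -1.048 0.699
vertex 3.746 -1.75 0.376
endloop
endfacet
facet normal -0.071 0.179 0.981
outer loop
vertex 3.655 -1.048 0.699
vertex 2.912 -0.836 0.607
vertex 3.089 -1.579 0.755
endloop
endfacet
facet normal -0.879 0.435 0.197
outer loop
vertex 2.912 -0.836 0.607
vertex 2.774 -0.77 -0.156
vertex 2.544 -1.407 0.227
endloop
endfacet
facet normal -0.402 0.339 -0.850
outer loop
vertex 2.774 -0.77 -0.156
vertex 3.431 -0.941 -0.535
vertex 2.865 -1.472 -0.479
endloop
endfacet
facet normal 0.700 0.024 -0.714
outer loop
vertex 3.431 -0.941 -0.535
vertex 3.976 -1.113 -0.007
vertex 3.608 -1.684 -0.387
endloop
endfacet
facet normal 0.065 -0.862 0.502
outer loop
vertex 3.06 -1.972 0.084
vertex 3.746 -1.75 0.376
vertex 3.089 -1.579 0.755
endloop
endfacet
facet normal -0.616 -0.668 0.418
outer loop
vertex 3.06 -1.972 0.084
vertex 3.089 -1.579 0.755
vertex 2.544 -1.407 0.227
endloop
endfacet
facet normal -0.743 -0.607 -0.282
outer loop
vertex 3.06 -1.972 0.084
vertex 2.544 -1.407 0.227
vertex 2.865 -1.472 -0.479
endloop
endfacet
facet normal -0.140 -0.764 -0.630
outer loop
vertex 3.06 -1.972 0.084
vertex 2.865 -1.472 -0.479
vertex 3.608 -1.684 -0.387
endloop
endfacet
facet normal 0.360 -0.922 -0.145
outer loop
vertex 3.06 -1.972 0.084
vertex 3.608 -1.684 -0.387
vertex 3.746 -1.75 0.376
endloop
endfacet
facet normal 0.402 -0.339 0.850
outer loop
vertex 3.089 -1.579 0.755
vertex 3.746 -1.75 0.376
vertex 3.655 -1.048 0.699
endloop
endfacet
facet normal -0.700 -0.024 0.714
outer loop
vertex 2.544 -1.407 0.227
vertex 3.089 -1.579 0.755
vertex 2.912 -0.836 0.607
endloop
endfacet
facet normal -0.905 0.075 -0.418
outer loop
vertex 2.865 -1.472 -0.479
vertex 2.544 -1.407 0.227
vertex 2.774 -0.77 -0.156
endloop
endfacet
facet normal 0.071 -0.179 -0.981
outer loop
vertex 3.608 -1.684 -0.387
vertex 2.865 -1.472 -0.479
vertex 3.431 -0.941 -0.535
endloop
endfacet
facet normal 0.879 -0.435 -0.197
outer loop
vertex 3.746 -1.75 0.376
vertex 3.608 -1.684 -0.387
vertex 3.976 -1.113 -0.007
endloop
endfacet

endsolid


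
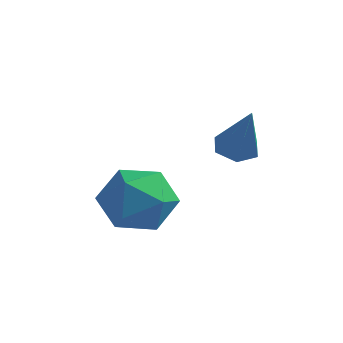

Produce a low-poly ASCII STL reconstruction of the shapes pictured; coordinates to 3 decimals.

solid 
facet normal -0.382 0.236 -0.894
outer loop
vertex -0.051 0.451 0.483
vertex -0.624 0.395 0.713
vertex -0.334 0.943 0.734
endloop
endfacet
facet normal 0.883 0.461 0.092
outer loop
vertex -0.051 0.451 0.483
vertex -0.334 0.943 0.734
vertex 0.004 0.005 2.187
endloop
endfacet
facet normal -0.380 0.235 -0.894
outer loop
vertex -0.334 0.943 0.734
vertex -0.624 0.395 0.713
vertex -0.908 0.886 0.963
endloop
endfacet
facet normal 0.123 0.847 0.518
outer loop
vertex -0.334 0.943 0.734
vertex -0.908 0.886 0.963
vertex 0.004 0.005 2.187
endloop
endfacet
facet normal -0.380 0.236 -0.895
outer loop
vertex -0.908 0.886 0.963
vertex -0.624 0.395 0.713
vertex -1.198 0.339 0.942
endloop
endfacet
facet normal -0.640 0.312 0.702
outer loop
vertex -0.908 0.886 0.963
vertex -1.198 0.339 0.942
vertex 0.004 0.005 2.187
endloop
endfacet
facet normal -0.380 0.237 -0.894
outer loop
vertex -1.198 0.339 0.942
vertex -0.624 0.395 0.713
vertex -0.914 -0.153 0.691
endloop
endfacet
facet normal -0.646 -0.608 0.461
outer loop
vertex -1.198 0.339 0.942
vertex -0.914 -0.153 0.691
vertex 0.004 0.005 2.187
endloop
endfacet
facet normal -0.381 0.237 -0.894
outer loop
vertex -0.914 -0.153 0.691
vertex -0.624 0.395 0.713
vertex -0.341 -0.096 0.462
endloop
endfacet
facet normal 0.113 -0.993 0.036
outer loop
vertex -0.914 -0.153 0.691
vertex -0.341 -0.096 0.462
vertex 0.004 0.005 2.187
endloop
endfacet
facet normal -0.382 0.237 -0.893
outer loop
vertex -0.341 -0.096 0.462
vertex -0.624 0.395 0.713
vertex -0.051 0.451 0.483
endloop
endfacet
facet normal 0.876 -0.459 -0.148
outer loop
vertex -0.341 -0.096 0.462
vertex -0.051 0.451 0.483
vertex 0.004 0.005 2.187
endloop
endfacet
facet normal -0.106 0.023 0.994
outer loop
vertex -2.259 -0.508 -0.181
vertex -3.363 -0.69 -0.294
vertex -2.657 -1.561 -0.199
endloop
endfacet
facet normal 0.540 -0.218 0.813
outer loop
vertex -2.259 -0.508 -0.181
vertex -2.657 -1.561 -0.199
vertex -1.714 -1.307 -0.758
endloop
endfacet
facet normal 0.862 0.284 0.420
outer loop
vertex -2.259 -0.508 -0.181
vertex -1.714 -1.307 -0.758
vertex -1.838 -0.279 -1.199
endloop
endfacet
facet normal 0.413 0.837 0.359
outer loop
vertex -2.259 -0.508 -0.181
vertex -1.838 -0.279 -1.199
vertex -2.858 0.102 -0.913
endloop
endfacet
facet normal -0.184 0.676 0.714
outer loop
vertex -2.259 -0.508 -0.181
vertex -2.858 0.102 -0.913
vertex -3.363 -0.69 -0.294
endloop
endfacet
facet normal 0.453 -0.795 0.403
outer loop
vertex -1.714 -1.307 -0.758
vertex -2.657 -1.561 -0.199
vertex -2.482 -1.982 -1.227
endloop
endfacet
facet normal -0.593 -0.404 0.697
outer loop
vertex -2.657 -1.561 -0.199
vertex -3.363 -0.69 -0.294
vertex -3.502 -1.601 -0.941
endloop
endfacet
facet normal -0.720 0.650 0.244
outer loop
vertex -3.363 -0.69 -0.294
vertex -2.858 0.102 -0.913
vertex -3.626 -0.573 -1.382
endloop
endfacet
facet normal 0.247 0.911 -0.331
outer loop
vertex -2.858 0.102 -0.913
vertex -1.838 -0.279 -1.199
vertex -2.683 -0.319 -1.941
endloop
endfacet
facet normal 0.972 0.017 -0.233
outer loop
vertex -1.838 -0.279 -1.199
vertex -1.714 -1.307 -0.758
vertex -1.977 -1.19 -1.846
endloop
endfacet
facet normal -0.413 -0.837 -0.359
outer loop
vertex -3.081 -1.372 -1.959
vertex -2.482 -1.982 -1.227
vertex -3.502 -1.601 -0.941
endloop
endfacet
facet normal -0.862 -0.284 -0.420
outer loop
vertex -3.081 -1.372 -1.959
vertex -3.502 -1.601 -0.941
vertex -3.626 -0.573 -1.382
endloop
endfacet
facet normal -0.540 0.218 -0.813
outer loop
vertex -3.081 -1.372 -1.959
vertex -3.626 -0.573 -1.382
vertex -2.683 -0.319 -1.941
endloop
endfacet
facet normal 0.106 -0.023 -0.994
outer loop
vertex -3.081 -1.372 -1.959
vertex -2.683 -0.319 -1.941
vertex -1.977 -1.19 -1.846
endloop
endfacet
facet normal 0.184 -0.676 -0.714
outer loop
vertex -3.081 -1.372 -1.959
vertex -1.977 -1.19 -1.846
vertex -2.482 -1.982 -1.227
endloop
endfacet
facet normal -0.247 -0.911 0.331
outer loop
vertex -3.502 -1.601 -0.941
vertex -2.482 -1.982 -1.227
vertex -2.657 -1.561 -0.199
endloop
endfacet
facet normal -0.972 -0.017 0.233
outer loop
vertex -3.626 -0.573 -1.382
vertex -3.502 -1.601 -0.941
vertex -3.363 -0.69 -0.294
endloop
endfacet
facet normal -0.453 0.795 -0.403
outer loop
vertex -2.683 -0.319 -1.941
vertex -3.626 -0.573 -1.382
vertex -2.858 0.102 -0.913
endloop
endfacet
facet normal 0.593 0.404 -0.697
outer loop
vertex -1.977 -1.19 -1.846
vertex -2.683 -0.319 -1.941
vertex -1.838 -0.279 -1.199
endloop
endfacet
facet normal 0.720 -0.650 -0.244
outer loop
vertex -2.482 -1.982 -1.227
vertex -1.977 -1.19 -1.846
vertex -1.714 -1.307 -0.758
endloop
endfacet

endsolid


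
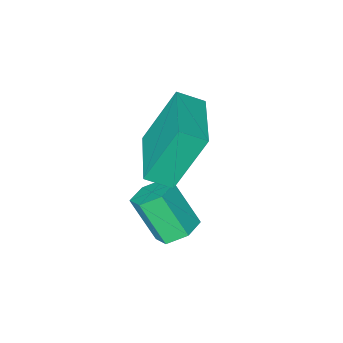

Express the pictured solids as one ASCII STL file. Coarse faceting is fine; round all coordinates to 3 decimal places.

solid 
facet normal -0.500 -0.855 -0.134
outer loop
vertex -2.493 -2.524 -0.022
vertex -3.137 -2.086 -0.411
vertex -1.58 -2.776 -1.817
endloop
endfacet
facet normal 0.739 -0.504 0.447
outer loop
vertex -0.583 -1.074 -1.549
vertex -2.493 -2.524 -0.022
vertex -1.58 -2.776 -1.817
endloop
endfacet
facet normal -0.501 -0.855 -0.135
outer loop
vertex -1.58 -2.776 -1.817
vertex -3.137 -2.086 -0.411
vertex -2.223 -2.338 -2.206
endloop
endfacet
facet normal 0.450 -0.124 -0.884
outer loop
vertex -2.223 -2.338 -2.206
vertex -0.583 -1.074 -1.549
vertex -1.58 -2.776 -1.817
endloop
endfacet
facet normal -0.450 0.124 0.884
outer loop
vertex -2.493 -2.524 -0.022
vertex -2.14 -0.384 -0.143
vertex -3.137 -2.086 -0.411
endloop
endfacet
facet normal 0.739 -0.503 0.447
outer loop
vertex -1.497 -0.822 0.246
vertex -2.493 -2.524 -0.022
vertex -0.583 -1.074 -1.549
endloop
endfacet
facet normal -0.450 0.124 0.884
outer loop
vertex -1.497 -0.822 0.246
vertex -2.14 -0.384 -0.143
vertex -2.493 -2.524 -0.022
endloop
endfacet
facet normal -0.739 0.503 -0.447
outer loop
vertex -3.137 -2.086 -0.411
vertex -2.14 -0.384 -0.143
vertex -2.223 -2.338 -2.206
endloop
endfacet
facet normal 0.450 -0.124 -0.884
outer loop
vertex -1.227 -0.636 -1.938
vertex -0.583 -1.074 -1.549
vertex -2.223 -2.338 -2.206
endloop
endfacet
facet normal -0.740 0.503 -0.447
outer loop
vertex -2.223 -2.338 -2.206
vertex -2.14 -0.384 -0.143
vertex -1.227 -0.636 -1.938
endloop
endfacet
facet normal 0.500 0.855 0.135
outer loop
vertex -1.227 -0.636 -1.938
vertex -1.497 -0.822 0.246
vertex -0.583 -1.074 -1.549
endloop
endfacet
facet normal 0.501 0.855 0.135
outer loop
vertex -2.14 -0.384 -0.143
vertex -1.497 -0.822 0.246
vertex -1.227 -0.636 -1.938
endloop
endfacet
facet normal -0.222 0.523 -0.823
outer loop
vertex -0.771 -0.787 -4.137
vertex -1.316 -0.54 -3.833
vertex -0.73 -0.217 -3.786
endloop
endfacet
facet normal 0.973 0.066 -0.221
outer loop
vertex -0.771 -0.787 -4.137
vertex -0.73 -0.217 -3.786
vertex -0.44 -1.566 -2.91
endloop
endfacet
facet normal 0.973 0.066 -0.221
outer loop
vertex -0.44 -1.566 -2.91
vertex -0.73 -0.217 -3.786
vertex -0.399 -0.997 -2.56
endloop
endfacet
facet normal 0.222 -0.522 0.823
outer loop
vertex -0.44 -1.566 -2.91
vertex -0.399 -0.997 -2.56
vertex -0.984 -1.32 -2.607
endloop
endfacet
facet normal -0.223 0.523 -0.823
outer loop
vertex -0.73 -0.217 -3.786
vertex -1.316 -0.54 -3.833
vertex -1.275 0.029 -3.482
endloop
endfacet
facet normal 0.539 0.769 0.344
outer loop
vertex -0.73 -0.217 -3.786
vertex -1.275 0.029 -3.482
vertex -0.399 -0.997 -2.56
endloop
endfacet
facet normal 0.540 0.769 0.343
outer loop
vertex -0.399 -0.997 -2.56
vertex -1.275 0.029 -3.482
vertex -0.944 -0.75 -2.256
endloop
endfacet
facet normal 0.222 -0.522 0.823
outer loop
vertex -0.399 -0.997 -2.56
vertex -0.944 -0.75 -2.256
vertex -0.984 -1.32 -2.607
endloop
endfacet
facet normal -0.222 0.523 -0.823
outer loop
vertex -1.275 0.029 -3.482
vertex -1.316 -0.54 -3.833
vertex -1.86 -0.294 -3.53
endloop
endfacet
facet normal -0.434 0.703 0.564
outer loop
vertex -1.275 0.029 -3.482
vertex -1.86 -0.294 -3.53
vertex -0.944 -0.75 -2.256
endloop
endfacet
facet normal -0.434 0.703 0.563
outer loop
vertex -0.944 -0.75 -2.256
vertex -1.86 -0.294 -3.53
vertex -1.529 -1.073 -2.303
endloop
endfacet
facet normal 0.222 -0.522 0.823
outer loop
vertex -0.944 -0.75 -2.256
vertex -1.529 -1.073 -2.303
vertex -0.984 -1.32 -2.607
endloop
endfacet
facet normal -0.222 0.522 -0.823
outer loop
vertex -1.86 -0.294 -3.53
vertex -1.316 -0.54 -3.833
vertex -1.901 -0.863 -3.88
endloop
endfacet
facet normal -0.973 -0.066 0.221
outer loop
vertex -1.86 -0.294 -3.53
vertex -1.901 -0.863 -3.88
vertex -1.529 -1.073 -2.303
endloop
endfacet
facet normal -0.973 -0.066 0.221
outer loop
vertex -1.529 -1.073 -2.303
vertex -1.901 -0.863 -3.88
vertex -1.57 -1.643 -2.654
endloop
endfacet
facet normal 0.222 -0.523 0.823
outer loop
vertex -1.529 -1.073 -2.303
vertex -1.57 -1.643 -2.654
vertex -0.984 -1.32 -2.607
endloop
endfacet
facet normal -0.222 0.522 -0.823
outer loop
vertex -1.901 -0.863 -3.88
vertex -1.316 -0.54 -3.833
vertex -1.356 -1.11 -4.184
endloop
endfacet
facet normal -0.540 -0.769 -0.343
outer loop
vertex -1.901 -0.863 -3.88
vertex -1.356 -1.11 -4.184
vertex -1.57 -1.643 -2.654
endloop
endfacet
facet normal -0.539 -0.769 -0.343
outer loop
vertex -1.57 -1.643 -2.654
vertex -1.356 -1.11 -4.184
vertex -1.025 -1.889 -2.958
endloop
endfacet
facet normal 0.223 -0.523 0.823
outer loop
vertex -1.57 -1.643 -2.654
vertex -1.025 -1.889 -2.958
vertex -0.984 -1.32 -2.607
endloop
endfacet
facet normal -0.222 0.522 -0.823
outer loop
vertex -1.356 -1.11 -4.184
vertex -1.316 -0.54 -3.833
vertex -0.771 -0.787 -4.137
endloop
endfacet
facet normal 0.433 -0.703 -0.564
outer loop
vertex -1.356 -1.11 -4.184
vertex -0.771 -0.787 -4.137
vertex -1.025 -1.889 -2.958
endloop
endfacet
facet normal 0.434 -0.703 -0.563
outer loop
vertex -1.025 -1.889 -2.958
vertex -0.771 -0.787 -4.137
vertex -0.44 -1.566 -2.91
endloop
endfacet
facet normal 0.222 -0.523 0.823
outer loop
vertex -1.025 -1.889 -2.958
vertex -0.44 -1.566 -2.91
vertex -0.984 -1.32 -2.607
endloop
endfacet

endsolid


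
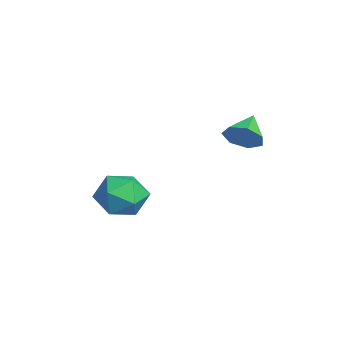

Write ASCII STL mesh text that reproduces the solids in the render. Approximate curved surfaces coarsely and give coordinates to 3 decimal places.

solid 
facet normal -0.266 0.170 0.949
outer loop
vertex -4.441 -1.296 0.291
vertex -4.046 -2.364 0.593
vertex -3.322 -1.436 0.63
endloop
endfacet
facet normal -0.090 0.779 0.620
outer loop
vertex -4.441 -1.296 0.291
vertex -3.322 -1.436 0.63
vertex -3.578 -0.738 -0.284
endloop
endfacet
facet normal -0.517 0.854 0.053
outer loop
vertex -4.441 -1.296 0.291
vertex -3.578 -0.738 -0.284
vertex -4.461 -1.235 -0.885
endloop
endfacet
facet normal -0.956 0.292 0.031
outer loop
vertex -4.441 -1.296 0.291
vertex -4.461 -1.235 -0.885
vertex -4.75 -2.239 -0.343
endloop
endfacet
facet normal -0.801 -0.131 0.585
outer loop
vertex -4.441 -1.296 0.291
vertex -4.75 -2.239 -0.343
vertex -4.046 -2.364 0.593
endloop
endfacet
facet normal 0.581 0.717 0.385
outer loop
vertex -3.578 -0.738 -0.284
vertex -3.322 -1.436 0.63
vertex -2.65 -1.461 -0.337
endloop
endfacet
facet normal 0.297 -0.268 0.917
outer loop
vertex -3.322 -1.436 0.63
vertex -4.046 -2.364 0.593
vertex -2.939 -2.465 0.205
endloop
endfacet
facet normal -0.569 -0.754 0.327
outer loop
vertex -4.046 -2.364 0.593
vertex -4.75 -2.239 -0.343
vertex -3.822 -2.962 -0.396
endloop
endfacet
facet normal -0.820 -0.071 -0.568
outer loop
vertex -4.75 -2.239 -0.343
vertex -4.461 -1.235 -0.885
vertex -4.078 -2.264 -1.31
endloop
endfacet
facet normal -0.110 0.839 -0.532
outer loop
vertex -4.461 -1.235 -0.885
vertex -3.578 -0.738 -0.284
vertex -3.354 -1.336 -1.273
endloop
endfacet
facet normal 0.956 -0.292 -0.031
outer loop
vertex -2.959 -2.404 -0.971
vertex -2.65 -1.461 -0.337
vertex -2.939 -2.465 0.205
endloop
endfacet
facet normal 0.517 -0.854 -0.053
outer loop
vertex -2.959 -2.404 -0.971
vertex -2.939 -2.465 0.205
vertex -3.822 -2.962 -0.396
endloop
endfacet
facet normal 0.090 -0.779 -0.620
outer loop
vertex -2.959 -2.404 -0.971
vertex -3.822 -2.962 -0.396
vertex -4.078 -2.264 -1.31
endloop
endfacet
facet normal 0.266 -0.170 -0.949
outer loop
vertex -2.959 -2.404 -0.971
vertex -4.078 -2.264 -1.31
vertex -3.354 -1.336 -1.273
endloop
endfacet
facet normal 0.801 0.131 -0.585
outer loop
vertex -2.959 -2.404 -0.971
vertex -3.354 -1.336 -1.273
vertex -2.65 -1.461 -0.337
endloop
endfacet
facet normal 0.820 0.071 0.568
outer loop
vertex -2.939 -2.465 0.205
vertex -2.65 -1.461 -0.337
vertex -3.322 -1.436 0.63
endloop
endfacet
facet normal 0.110 -0.839 0.532
outer loop
vertex -3.822 -2.962 -0.396
vertex -2.939 -2.465 0.205
vertex -4.046 -2.364 0.593
endloop
endfacet
facet normal -0.581 -0.717 -0.385
outer loop
vertex -4.078 -2.264 -1.31
vertex -3.822 -2.962 -0.396
vertex -4.75 -2.239 -0.343
endloop
endfacet
facet normal -0.297 0.268 -0.917
outer loop
vertex -3.354 -1.336 -1.273
vertex -4.078 -2.264 -1.31
vertex -4.461 -1.235 -0.885
endloop
endfacet
facet normal 0.569 0.754 -0.327
outer loop
vertex -2.65 -1.461 -0.337
vertex -3.354 -1.336 -1.273
vertex -3.578 -0.738 -0.284
endloop
endfacet
facet normal 0.745 -0.424 -0.514
outer loop
vertex -2.477 2.82 3.488
vertex -2.992 2.745 2.803
vertex -2.474 3.398 3.015
endloop
endfacet
facet normal 0.219 0.617 0.756
outer loop
vertex -2.477 2.82 3.488
vertex -2.474 3.398 3.015
vertex -4.028 3.335 3.517
endloop
endfacet
facet normal 0.745 -0.424 -0.514
outer loop
vertex -2.474 3.398 3.015
vertex -2.992 2.745 2.803
vertex -2.861 3.484 2.383
endloop
endfacet
facet normal 0.003 0.991 0.133
outer loop
vertex -2.474 3.398 3.015
vertex -2.861 3.484 2.383
vertex -4.028 3.335 3.517
endloop
endfacet
facet normal 0.746 -0.424 -0.513
outer loop
vertex -2.861 3.484 2.383
vertex -2.992 2.745 2.803
vertex -3.346 3.013 2.067
endloop
endfacet
facet normal -0.489 0.774 -0.402
outer loop
vertex -2.861 3.484 2.383
vertex -3.346 3.013 2.067
vertex -4.028 3.335 3.517
endloop
endfacet
facet normal 0.746 -0.425 -0.513
outer loop
vertex -3.346 3.013 2.067
vertex -2.992 2.745 2.803
vertex -3.565 2.341 2.305
endloop
endfacet
facet normal -0.886 0.131 -0.446
outer loop
vertex -3.346 3.013 2.067
vertex -3.565 2.341 2.305
vertex -4.028 3.335 3.517
endloop
endfacet
facet normal 0.746 -0.424 -0.514
outer loop
vertex -3.565 2.341 2.305
vertex -2.992 2.745 2.803
vertex -3.352 1.973 2.918
endloop
endfacet
facet normal -0.889 -0.457 0.035
outer loop
vertex -3.565 2.341 2.305
vertex -3.352 1.973 2.918
vertex -4.028 3.335 3.517
endloop
endfacet
facet normal 0.745 -0.424 -0.514
outer loop
vertex -3.352 1.973 2.918
vertex -2.992 2.745 2.803
vertex -2.868 2.186 3.444
endloop
endfacet
facet normal -0.496 -0.544 0.677
outer loop
vertex -3.352 1.973 2.918
vertex -2.868 2.186 3.444
vertex -4.028 3.335 3.517
endloop
endfacet
facet normal 0.746 -0.424 -0.514
outer loop
vertex -2.868 2.186 3.444
vertex -2.992 2.745 2.803
vertex -2.477 2.82 3.488
endloop
endfacet
facet normal -0.004 -0.067 0.998
outer loop
vertex -2.868 2.186 3.444
vertex -2.477 2.82 3.488
vertex -4.028 3.335 3.517
endloop
endfacet

endsolid


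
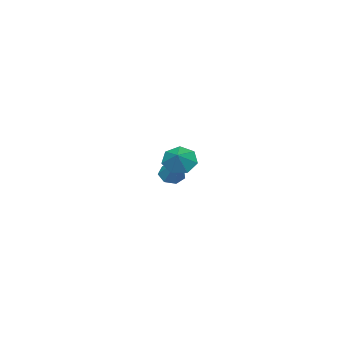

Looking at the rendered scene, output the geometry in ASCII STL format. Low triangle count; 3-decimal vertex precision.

solid 
facet normal -0.741 -0.332 -0.584
outer loop
vertex 3.281 0.23 -0.099
vertex 2.749 0.335 0.516
vertex 2.969 0.869 -0.067
endloop
endfacet
facet normal 0.834 0.425 -0.351
outer loop
vertex 3.281 0.23 -0.099
vertex 2.969 0.869 -0.067
vertex 3.571 0.705 1.164
endloop
endfacet
facet normal -0.740 -0.333 -0.584
outer loop
vertex 2.969 0.869 -0.067
vertex 2.749 0.335 0.516
vertex 2.491 1.106 0.404
endloop
endfacet
facet normal 0.389 0.919 -0.068
outer loop
vertex 2.969 0.869 -0.067
vertex 2.491 1.106 0.404
vertex 3.571 0.705 1.164
endloop
endfacet
facet normal -0.740 -0.333 -0.584
outer loop
vertex 2.491 1.106 0.404
vertex 2.749 0.335 0.516
vertex 2.207 0.763 0.959
endloop
endfacet
facet normal -0.040 0.859 0.510
outer loop
vertex 2.491 1.106 0.404
vertex 2.207 0.763 0.959
vertex 3.571 0.705 1.164
endloop
endfacet
facet normal -0.740 -0.334 -0.583
outer loop
vertex 2.207 0.763 0.959
vertex 2.749 0.335 0.516
vertex 2.332 0.098 1.181
endloop
endfacet
facet normal -0.130 0.292 0.948
outer loop
vertex 2.207 0.763 0.959
vertex 2.332 0.098 1.181
vertex 3.571 0.705 1.164
endloop
endfacet
facet normal -0.741 -0.332 -0.583
outer loop
vertex 2.332 0.098 1.181
vertex 2.749 0.335 0.516
vertex 2.77 -0.388 0.901
endloop
endfacet
facet normal 0.188 -0.358 0.915
outer loop
vertex 2.332 0.098 1.181
vertex 2.77 -0.388 0.901
vertex 3.571 0.705 1.164
endloop
endfacet
facet normal -0.740 -0.333 -0.585
outer loop
vertex 2.77 -0.388 0.901
vertex 2.749 0.335 0.516
vertex 3.193 -0.329 0.332
endloop
endfacet
facet normal 0.672 -0.598 0.438
outer loop
vertex 2.77 -0.388 0.901
vertex 3.193 -0.329 0.332
vertex 3.571 0.705 1.164
endloop
endfacet
facet normal -0.740 -0.333 -0.584
outer loop
vertex 3.193 -0.329 0.332
vertex 2.749 0.335 0.516
vertex 3.281 0.23 -0.099
endloop
endfacet
facet normal 0.960 -0.249 -0.127
outer loop
vertex 3.193 -0.329 0.332
vertex 3.281 0.23 -0.099
vertex 3.571 0.705 1.164
endloop
endfacet
facet normal -0.506 -0.476 -0.719
outer loop
vertex -3.011 -3.982 -3.636
vertex -3.596 -3.896 -3.281
vertex -3.315 -3.48 -3.754
endloop
endfacet
facet normal 0.819 0.399 -0.412
outer loop
vertex -3.011 -3.982 -3.636
vertex -3.315 -3.48 -3.754
vertex -2.624 -2.984 -1.899
endloop
endfacet
facet normal -0.507 -0.475 -0.719
outer loop
vertex -3.315 -3.48 -3.754
vertex -3.596 -3.896 -3.281
vertex -3.831 -3.291 -3.515
endloop
endfacet
facet normal 0.192 0.928 -0.320
outer loop
vertex -3.315 -3.48 -3.754
vertex -3.831 -3.291 -3.515
vertex -2.624 -2.984 -1.899
endloop
endfacet
facet normal -0.507 -0.475 -0.719
outer loop
vertex -3.831 -3.291 -3.515
vertex -3.596 -3.896 -3.281
vertex -4.17 -3.558 -3.1
endloop
endfacet
facet normal -0.463 0.868 0.181
outer loop
vertex -3.831 -3.291 -3.515
vertex -4.17 -3.558 -3.1
vertex -2.624 -2.984 -1.899
endloop
endfacet
facet normal -0.507 -0.476 -0.719
outer loop
vertex -4.17 -3.558 -3.1
vertex -3.596 -3.896 -3.281
vertex -4.077 -4.079 -2.821
endloop
endfacet
facet normal -0.651 0.265 0.711
outer loop
vertex -4.17 -3.558 -3.1
vertex -4.077 -4.079 -2.821
vertex -2.624 -2.984 -1.899
endloop
endfacet
facet normal -0.507 -0.475 -0.719
outer loop
vertex -4.077 -4.079 -2.821
vertex -3.596 -3.896 -3.281
vertex -3.622 -4.463 -2.888
endloop
endfacet
facet normal -0.232 -0.428 0.874
outer loop
vertex -4.077 -4.079 -2.821
vertex -3.622 -4.463 -2.888
vertex -2.624 -2.984 -1.899
endloop
endfacet
facet normal -0.507 -0.475 -0.719
outer loop
vertex -3.622 -4.463 -2.888
vertex -3.596 -3.896 -3.281
vertex -3.148 -4.42 -3.251
endloop
endfacet
facet normal 0.480 -0.688 0.545
outer loop
vertex -3.622 -4.463 -2.888
vertex -3.148 -4.42 -3.251
vertex -2.624 -2.984 -1.899
endloop
endfacet
facet normal -0.507 -0.474 -0.720
outer loop
vertex -3.148 -4.42 -3.251
vertex -3.596 -3.896 -3.281
vertex -3.011 -3.982 -3.636
endloop
endfacet
facet normal 0.947 -0.320 -0.027
outer loop
vertex -3.148 -4.42 -3.251
vertex -3.011 -3.982 -3.636
vertex -2.624 -2.984 -1.899
endloop
endfacet

endsolid


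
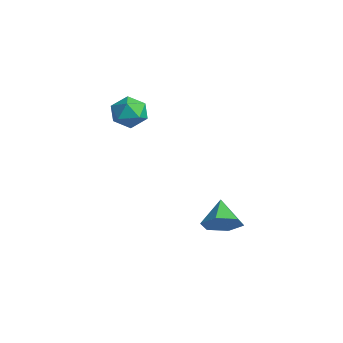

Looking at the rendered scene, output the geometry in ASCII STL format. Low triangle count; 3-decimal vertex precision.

solid 
facet normal 0.731 -0.340 -0.591
outer loop
vertex 3.749 0.152 -3.698
vertex 3.081 -0.242 -4.297
vertex 3.39 0.677 -4.444
endloop
endfacet
facet normal 0.135 0.840 0.526
outer loop
vertex 3.749 0.152 -3.698
vertex 3.39 0.677 -4.444
vertex 1.999 0.262 -3.423
endloop
endfacet
facet normal 0.731 -0.340 -0.591
outer loop
vertex 3.39 0.677 -4.444
vertex 3.081 -0.242 -4.297
vertex 2.722 0.283 -5.043
endloop
endfacet
facet normal -0.389 0.907 -0.162
outer loop
vertex 3.39 0.677 -4.444
vertex 2.722 0.283 -5.043
vertex 1.999 0.262 -3.423
endloop
endfacet
facet normal 0.731 -0.340 -0.591
outer loop
vertex 2.722 0.283 -5.043
vertex 3.081 -0.242 -4.297
vertex 2.413 -0.636 -4.897
endloop
endfacet
facet normal -0.888 0.236 -0.393
outer loop
vertex 2.722 0.283 -5.043
vertex 2.413 -0.636 -4.897
vertex 1.999 0.262 -3.423
endloop
endfacet
facet normal 0.731 -0.340 -0.591
outer loop
vertex 2.413 -0.636 -4.897
vertex 3.081 -0.242 -4.297
vertex 2.772 -1.16 -4.151
endloop
endfacet
facet normal -0.863 -0.501 0.063
outer loop
vertex 2.413 -0.636 -4.897
vertex 2.772 -1.16 -4.151
vertex 1.999 0.262 -3.423
endloop
endfacet
facet normal 0.731 -0.340 -0.592
outer loop
vertex 2.772 -1.16 -4.151
vertex 3.081 -0.242 -4.297
vertex 3.44 -0.766 -3.552
endloop
endfacet
facet normal -0.338 -0.568 0.750
outer loop
vertex 2.772 -1.16 -4.151
vertex 3.44 -0.766 -3.552
vertex 1.999 0.262 -3.423
endloop
endfacet
facet normal 0.731 -0.340 -0.592
outer loop
vertex 3.44 -0.766 -3.552
vertex 3.081 -0.242 -4.297
vertex 3.749 0.152 -3.698
endloop
endfacet
facet normal 0.161 0.102 0.982
outer loop
vertex 3.44 -0.766 -3.552
vertex 3.749 0.152 -3.698
vertex 1.999 0.262 -3.423
endloop
endfacet
facet normal -0.854 0.399 0.334
outer loop
vertex -1.645 -2.907 1.466
vertex -1.226 -2.687 2.273
vertex -1.22 -2.079 1.562
endloop
endfacet
facet normal -0.807 0.457 -0.374
outer loop
vertex -1.645 -2.907 1.466
vertex -1.22 -2.079 1.562
vertex -1.126 -2.564 0.767
endloop
endfacet
facet normal -0.737 -0.199 -0.645
outer loop
vertex -1.645 -2.907 1.466
vertex -1.126 -2.564 0.767
vertex -1.073 -3.472 0.987
endloop
endfacet
facet normal -0.741 -0.663 -0.103
outer loop
vertex -1.645 -2.907 1.466
vertex -1.073 -3.472 0.987
vertex -1.135 -3.548 1.918
endloop
endfacet
facet normal -0.814 -0.293 0.502
outer loop
vertex -1.645 -2.907 1.466
vertex -1.135 -3.548 1.918
vertex -1.226 -2.687 2.273
endloop
endfacet
facet normal -0.213 0.823 -0.527
outer loop
vertex -1.126 -2.564 0.767
vertex -1.22 -2.079 1.562
vertex -0.385 -2.132 1.142
endloop
endfacet
facet normal -0.289 0.729 0.621
outer loop
vertex -1.22 -2.079 1.562
vertex -1.226 -2.687 2.273
vertex -0.447 -2.208 2.073
endloop
endfacet
facet normal -0.223 -0.392 0.893
outer loop
vertex -1.226 -2.687 2.273
vertex -1.135 -3.548 1.918
vertex -0.394 -3.116 2.293
endloop
endfacet
facet normal -0.107 -0.990 -0.088
outer loop
vertex -1.135 -3.548 1.918
vertex -1.073 -3.472 0.987
vertex -0.3 -3.601 1.498
endloop
endfacet
facet normal -0.100 -0.240 -0.966
outer loop
vertex -1.073 -3.472 0.987
vertex -1.126 -2.564 0.767
vertex -0.294 -2.993 0.787
endloop
endfacet
facet normal 0.741 0.663 0.103
outer loop
vertex 0.125 -2.773 1.594
vertex -0.385 -2.132 1.142
vertex -0.447 -2.208 2.073
endloop
endfacet
facet normal 0.737 0.199 0.645
outer loop
vertex 0.125 -2.773 1.594
vertex -0.447 -2.208 2.073
vertex -0.394 -3.116 2.293
endloop
endfacet
facet normal 0.807 -0.457 0.374
outer loop
vertex 0.125 -2.773 1.594
vertex -0.394 -3.116 2.293
vertex -0.3 -3.601 1.498
endloop
endfacet
facet normal 0.854 -0.399 -0.334
outer loop
vertex 0.125 -2.773 1.594
vertex -0.3 -3.601 1.498
vertex -0.294 -2.993 0.787
endloop
endfacet
facet normal 0.814 0.293 -0.502
outer loop
vertex 0.125 -2.773 1.594
vertex -0.294 -2.993 0.787
vertex -0.385 -2.132 1.142
endloop
endfacet
facet normal 0.107 0.990 0.088
outer loop
vertex -0.447 -2.208 2.073
vertex -0.385 -2.132 1.142
vertex -1.22 -2.079 1.562
endloop
endfacet
facet normal 0.100 0.240 0.966
outer loop
vertex -0.394 -3.116 2.293
vertex -0.447 -2.208 2.073
vertex -1.226 -2.687 2.273
endloop
endfacet
facet normal 0.213 -0.823 0.527
outer loop
vertex -0.3 -3.601 1.498
vertex -0.394 -3.116 2.293
vertex -1.135 -3.548 1.918
endloop
endfacet
facet normal 0.289 -0.729 -0.621
outer loop
vertex -0.294 -2.993 0.787
vertex -0.3 -3.601 1.498
vertex -1.073 -3.472 0.987
endloop
endfacet
facet normal 0.223 0.392 -0.893
outer loop
vertex -0.385 -2.132 1.142
vertex -0.294 -2.993 0.787
vertex -1.126 -2.564 0.767
endloop
endfacet

endsolid


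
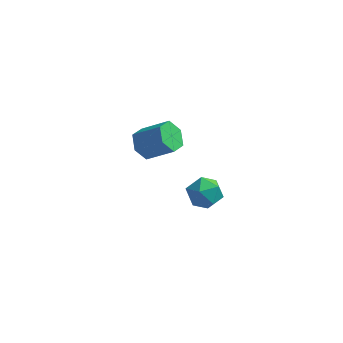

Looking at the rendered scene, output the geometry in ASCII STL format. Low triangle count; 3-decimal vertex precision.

solid 
facet normal -0.579 -0.749 0.322
outer loop
vertex 0.867 -4.061 -0.316
vertex 1.4 -4.701 -0.848
vertex 1.657 -4.499 0.085
endloop
endfacet
facet normal -0.539 -0.231 0.810
outer loop
vertex 0.867 -4.061 -0.316
vertex 1.657 -4.499 0.085
vertex 1.488 -3.538 0.247
endloop
endfacet
facet normal -0.776 0.372 0.510
outer loop
vertex 0.867 -4.061 -0.316
vertex 1.488 -3.538 0.247
vertex 1.128 -3.147 -0.586
endloop
endfacet
facet normal -0.960 0.226 -0.162
outer loop
vertex 0.867 -4.061 -0.316
vertex 1.128 -3.147 -0.586
vertex 1.073 -3.865 -1.263
endloop
endfacet
facet normal -0.839 -0.467 -0.279
outer loop
vertex 0.867 -4.061 -0.316
vertex 1.073 -3.865 -1.263
vertex 1.4 -4.701 -0.848
endloop
endfacet
facet normal 0.148 -0.139 0.979
outer loop
vertex 1.488 -3.538 0.247
vertex 1.657 -4.499 0.085
vertex 2.407 -3.855 0.063
endloop
endfacet
facet normal 0.085 -0.978 0.188
outer loop
vertex 1.657 -4.499 0.085
vertex 1.4 -4.701 -0.848
vertex 2.352 -4.573 -0.614
endloop
endfacet
facet normal -0.337 -0.521 -0.784
outer loop
vertex 1.4 -4.701 -0.848
vertex 1.073 -3.865 -1.263
vertex 1.992 -4.182 -1.447
endloop
endfacet
facet normal -0.534 0.601 -0.594
outer loop
vertex 1.073 -3.865 -1.263
vertex 1.128 -3.147 -0.586
vertex 1.823 -3.221 -1.285
endloop
endfacet
facet normal -0.234 0.837 0.494
outer loop
vertex 1.128 -3.147 -0.586
vertex 1.488 -3.538 0.247
vertex 2.08 -3.019 -0.352
endloop
endfacet
facet normal 0.960 -0.226 0.162
outer loop
vertex 2.613 -3.659 -0.884
vertex 2.407 -3.855 0.063
vertex 2.352 -4.573 -0.614
endloop
endfacet
facet normal 0.776 -0.372 -0.510
outer loop
vertex 2.613 -3.659 -0.884
vertex 2.352 -4.573 -0.614
vertex 1.992 -4.182 -1.447
endloop
endfacet
facet normal 0.539 0.231 -0.810
outer loop
vertex 2.613 -3.659 -0.884
vertex 1.992 -4.182 -1.447
vertex 1.823 -3.221 -1.285
endloop
endfacet
facet normal 0.579 0.749 -0.322
outer loop
vertex 2.613 -3.659 -0.884
vertex 1.823 -3.221 -1.285
vertex 2.08 -3.019 -0.352
endloop
endfacet
facet normal 0.839 0.467 0.279
outer loop
vertex 2.613 -3.659 -0.884
vertex 2.08 -3.019 -0.352
vertex 2.407 -3.855 0.063
endloop
endfacet
facet normal 0.534 -0.601 0.594
outer loop
vertex 2.352 -4.573 -0.614
vertex 2.407 -3.855 0.063
vertex 1.657 -4.499 0.085
endloop
endfacet
facet normal 0.234 -0.837 -0.494
outer loop
vertex 1.992 -4.182 -1.447
vertex 2.352 -4.573 -0.614
vertex 1.4 -4.701 -0.848
endloop
endfacet
facet normal -0.148 0.139 -0.979
outer loop
vertex 1.823 -3.221 -1.285
vertex 1.992 -4.182 -1.447
vertex 1.073 -3.865 -1.263
endloop
endfacet
facet normal -0.085 0.978 -0.188
outer loop
vertex 2.08 -3.019 -0.352
vertex 1.823 -3.221 -1.285
vertex 1.128 -3.147 -0.586
endloop
endfacet
facet normal 0.337 0.521 0.784
outer loop
vertex 2.407 -3.855 0.063
vertex 2.08 -3.019 -0.352
vertex 1.488 -3.538 0.247
endloop
endfacet
facet normal -0.804 0.022 -0.594
outer loop
vertex -2.676 2.82 -5.051
vertex -3.248 2.671 -4.283
vertex -3.024 3.575 -4.552
endloop
endfacet
facet normal 0.474 0.627 -0.618
outer loop
vertex -2.676 2.82 -5.051
vertex -3.024 3.575 -4.552
vertex -1.18 2.779 -3.946
endloop
endfacet
facet normal 0.474 0.627 -0.618
outer loop
vertex -1.18 2.779 -3.946
vertex -3.024 3.575 -4.552
vertex -1.528 3.534 -3.447
endloop
endfacet
facet normal 0.804 -0.022 0.594
outer loop
vertex -1.18 2.779 -3.946
vertex -1.528 3.534 -3.447
vertex -1.752 2.629 -3.177
endloop
endfacet
facet normal -0.804 0.023 -0.594
outer loop
vertex -3.024 3.575 -4.552
vertex -3.248 2.671 -4.283
vertex -3.596 3.426 -3.783
endloop
endfacet
facet normal -0.074 0.988 0.137
outer loop
vertex -3.024 3.575 -4.552
vertex -3.596 3.426 -3.783
vertex -1.528 3.534 -3.447
endloop
endfacet
facet normal -0.074 0.988 0.138
outer loop
vertex -1.528 3.534 -3.447
vertex -3.596 3.426 -3.783
vertex -2.101 3.384 -2.678
endloop
endfacet
facet normal 0.804 -0.022 0.595
outer loop
vertex -1.528 3.534 -3.447
vertex -2.101 3.384 -2.678
vertex -1.752 2.629 -3.177
endloop
endfacet
facet normal -0.804 0.023 -0.594
outer loop
vertex -3.596 3.426 -3.783
vertex -3.248 2.671 -4.283
vertex -3.82 2.521 -3.514
endloop
endfacet
facet normal -0.548 0.360 0.755
outer loop
vertex -3.596 3.426 -3.783
vertex -3.82 2.521 -3.514
vertex -2.101 3.384 -2.678
endloop
endfacet
facet normal -0.548 0.360 0.755
outer loop
vertex -2.101 3.384 -2.678
vertex -3.82 2.521 -3.514
vertex -2.324 2.48 -2.409
endloop
endfacet
facet normal 0.804 -0.021 0.595
outer loop
vertex -2.101 3.384 -2.678
vertex -2.324 2.48 -2.409
vertex -1.752 2.629 -3.177
endloop
endfacet
facet normal -0.804 0.022 -0.594
outer loop
vertex -3.82 2.521 -3.514
vertex -3.248 2.671 -4.283
vertex -3.472 1.766 -4.013
endloop
endfacet
facet normal -0.474 -0.627 0.618
outer loop
vertex -3.82 2.521 -3.514
vertex -3.472 1.766 -4.013
vertex -2.324 2.48 -2.409
endloop
endfacet
facet normal -0.474 -0.627 0.618
outer loop
vertex -2.324 2.48 -2.409
vertex -3.472 1.766 -4.013
vertex -1.976 1.725 -2.908
endloop
endfacet
facet normal 0.804 -0.022 0.594
outer loop
vertex -2.324 2.48 -2.409
vertex -1.976 1.725 -2.908
vertex -1.752 2.629 -3.177
endloop
endfacet
facet normal -0.804 0.022 -0.595
outer loop
vertex -3.472 1.766 -4.013
vertex -3.248 2.671 -4.283
vertex -2.899 1.916 -4.782
endloop
endfacet
facet normal 0.074 -0.988 -0.137
outer loop
vertex -3.472 1.766 -4.013
vertex -2.899 1.916 -4.782
vertex -1.976 1.725 -2.908
endloop
endfacet
facet normal 0.073 -0.988 -0.137
outer loop
vertex -1.976 1.725 -2.908
vertex -2.899 1.916 -4.782
vertex -1.404 1.874 -3.677
endloop
endfacet
facet normal 0.804 -0.023 0.594
outer loop
vertex -1.976 1.725 -2.908
vertex -1.404 1.874 -3.677
vertex -1.752 2.629 -3.177
endloop
endfacet
facet normal -0.804 0.021 -0.595
outer loop
vertex -2.899 1.916 -4.782
vertex -3.248 2.671 -4.283
vertex -2.676 2.82 -5.051
endloop
endfacet
facet normal 0.548 -0.360 -0.755
outer loop
vertex -2.899 1.916 -4.782
vertex -2.676 2.82 -5.051
vertex -1.404 1.874 -3.677
endloop
endfacet
facet normal 0.548 -0.360 -0.755
outer loop
vertex -1.404 1.874 -3.677
vertex -2.676 2.82 -5.051
vertex -1.18 2.779 -3.946
endloop
endfacet
facet normal 0.804 -0.023 0.594
outer loop
vertex -1.404 1.874 -3.677
vertex -1.18 2.779 -3.946
vertex -1.752 2.629 -3.177
endloop
endfacet

endsolid
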